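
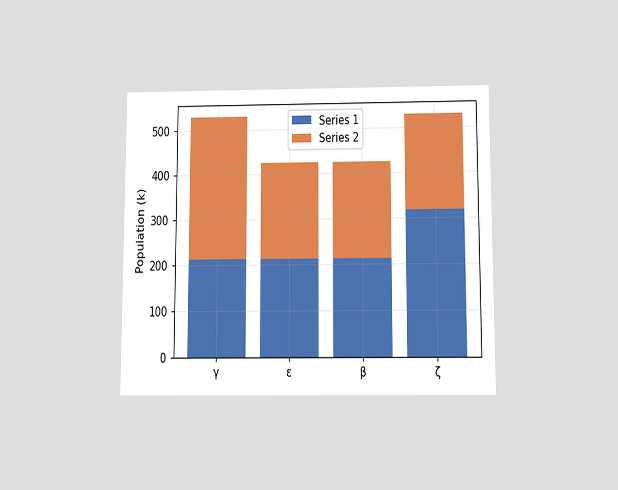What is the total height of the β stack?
424k

The chart is viewed slightly from below. The β stack's top reaches 424k on the y-axis.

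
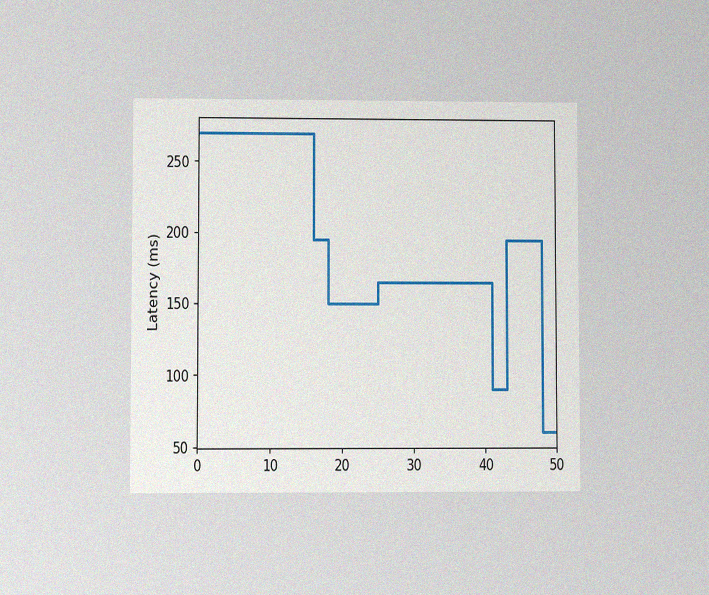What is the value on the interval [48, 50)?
60ms

The chart is viewed at a slight angle, with some photo noise. On [48, 50) the step sits at 60ms.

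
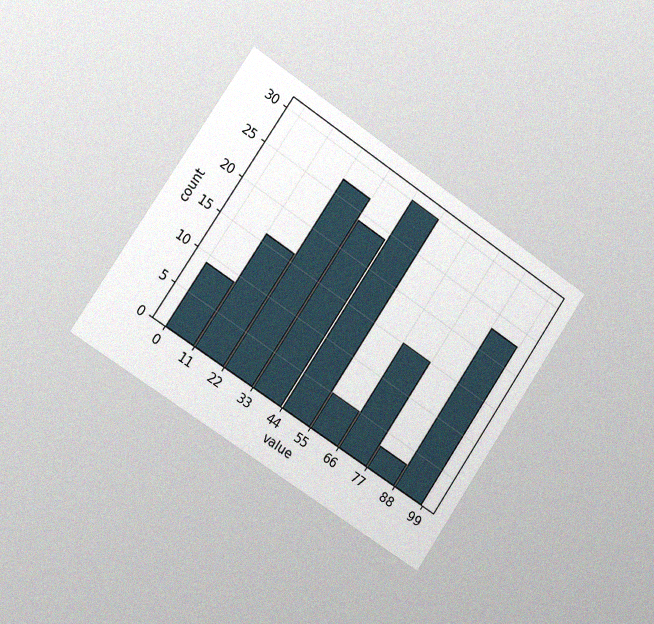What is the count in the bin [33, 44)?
24

The chart is tilted about 34° clockwise and viewed slightly from the left, with some photo noise. The [33, 44) bin has height 24.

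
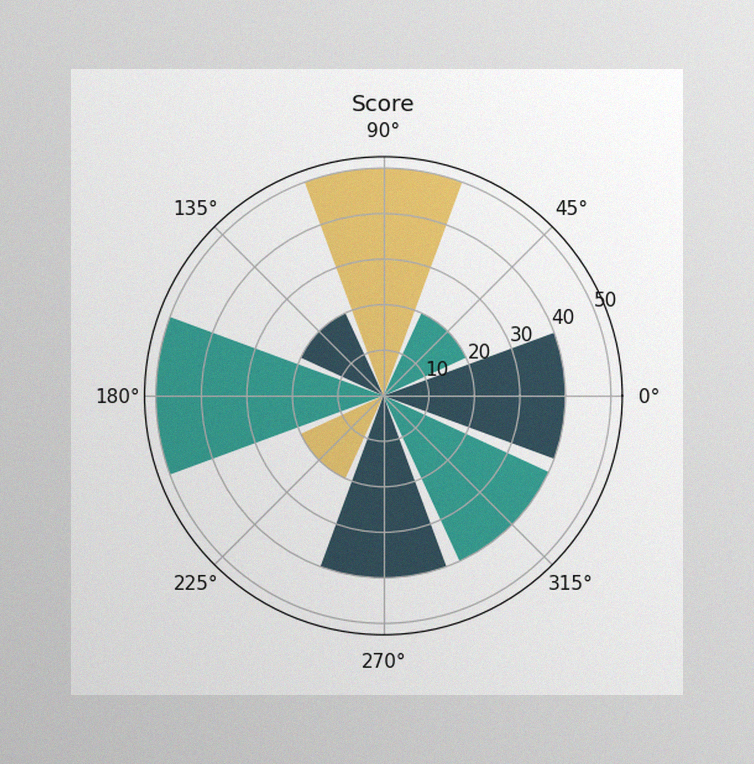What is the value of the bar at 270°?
The image has some photo noise and uneven lighting. The bar at 270° reaches 40 on the radial axis.

40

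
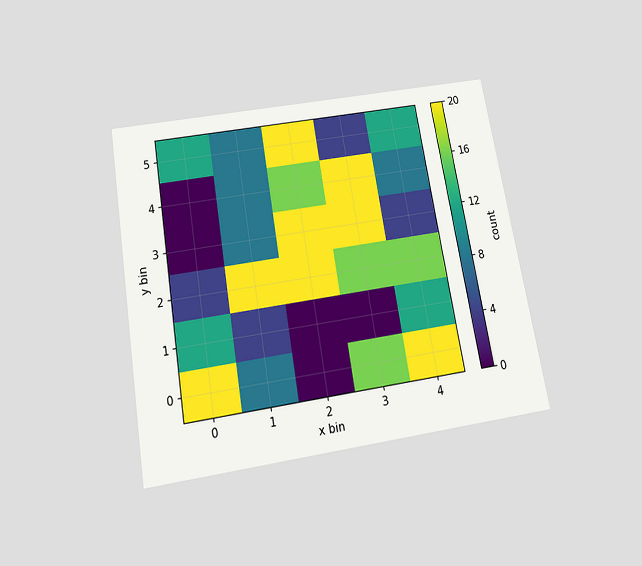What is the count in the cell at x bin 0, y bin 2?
4

The chart is tilted about 10° counter-clockwise and viewed slightly from below. Matching the cell (0, 2) against the colorbar gives 4.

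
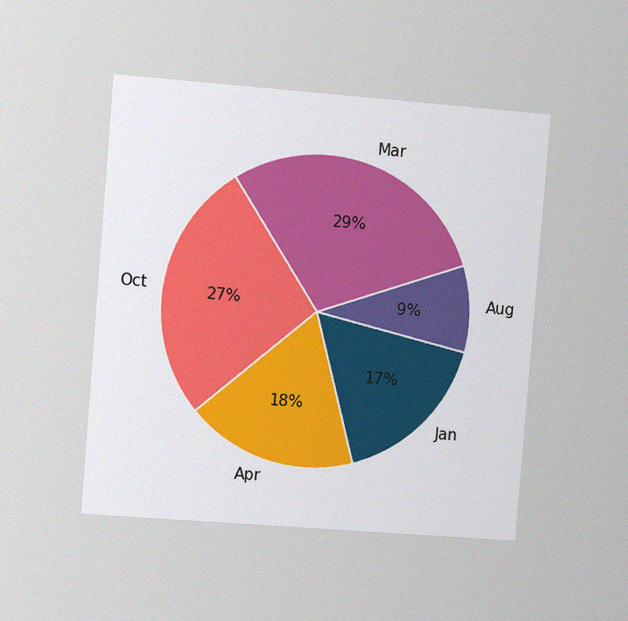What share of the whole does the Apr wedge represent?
18%

The chart is tilted about 5° clockwise and viewed slightly from the left, with some photo noise. The Apr slice takes up 18% of the pie.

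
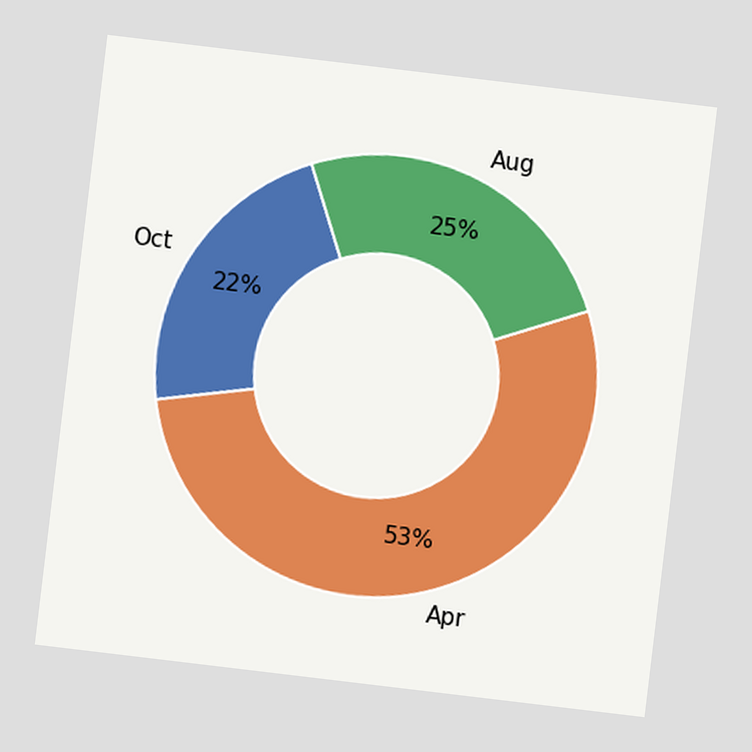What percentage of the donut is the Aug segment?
25%

The chart is tilted about 7° clockwise. The Aug segment takes up 25% of the ring.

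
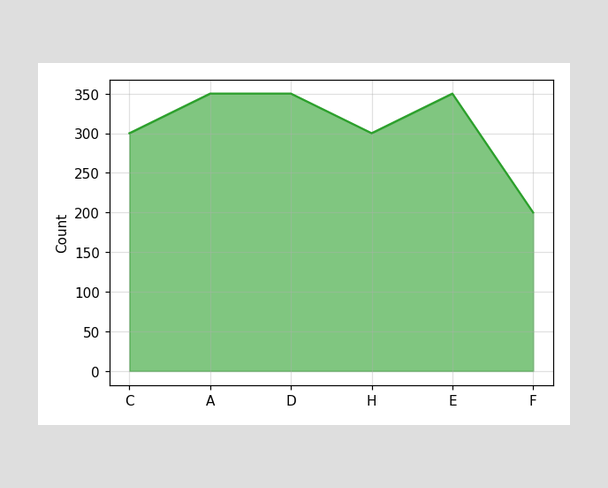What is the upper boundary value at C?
At C the upper boundary is at 300.

300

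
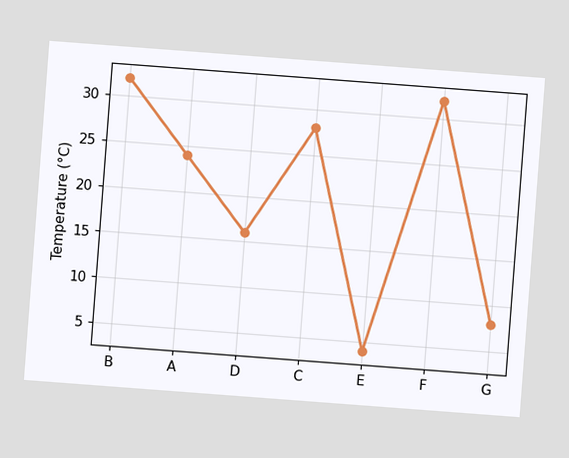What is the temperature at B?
32°C

The chart is tilted about 4° clockwise. At B, the line is at 32°C.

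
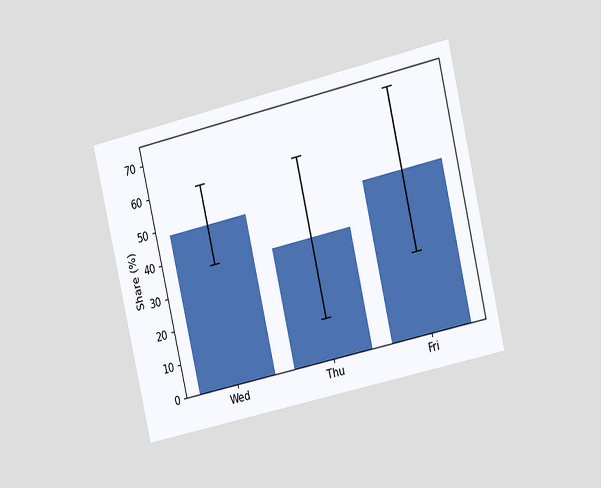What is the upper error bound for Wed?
60%

The chart is tilted about 13° counter-clockwise and viewed slightly from the right. The Wed bar's upper whisker reaches 60%.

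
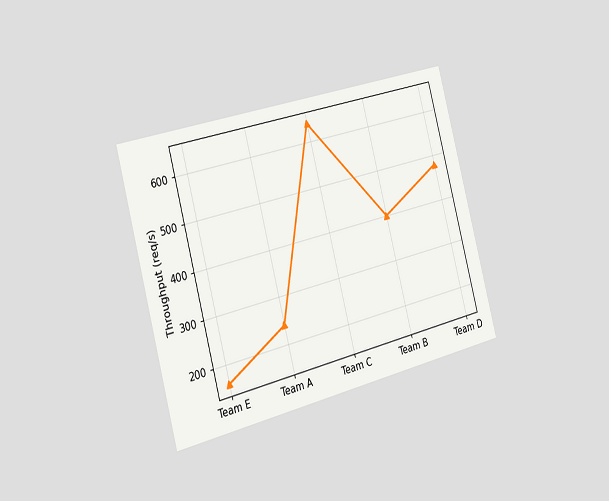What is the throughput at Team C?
640req/s

The chart is tilted about 15° counter-clockwise and viewed slightly from the left. At Team C, the line is at 640req/s.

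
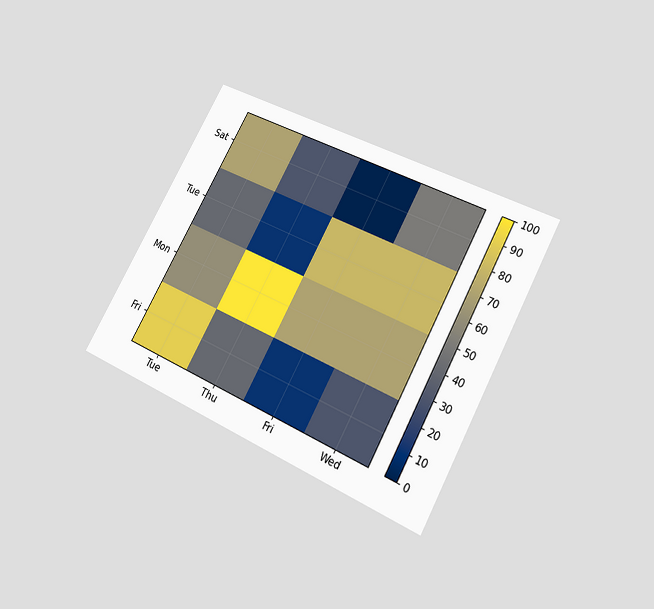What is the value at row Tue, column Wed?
The chart is tilted about 28° clockwise and viewed slightly from below. Matching cell (Tue, Wed) against the colorbar gives 80.

80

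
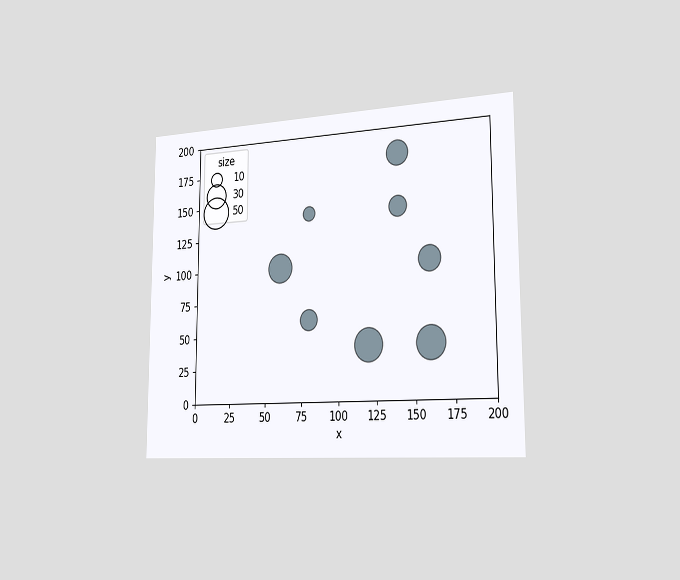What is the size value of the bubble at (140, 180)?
The chart is viewed slightly from the right. Matching the bubble at (140, 180) against the size legend gives 30.

30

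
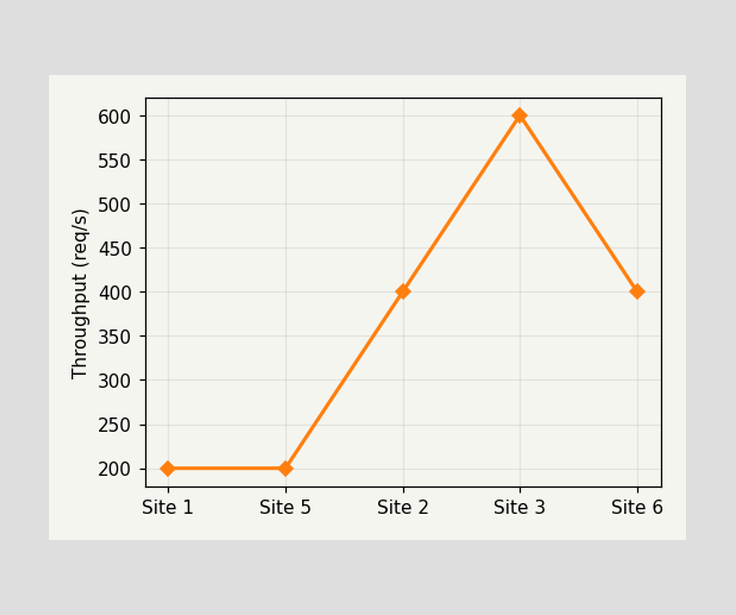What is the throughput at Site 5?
200req/s

At Site 5, the line is at 200req/s.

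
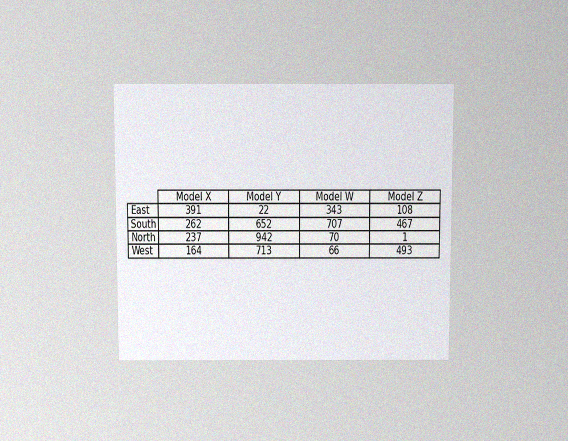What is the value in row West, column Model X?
164

The chart is viewed slightly from above, with some photo noise. The (West, Model X) cell reads 164.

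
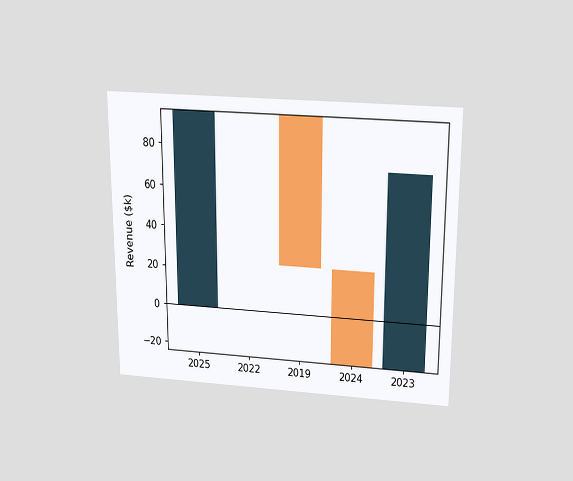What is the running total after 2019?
$24k

The chart is viewed slightly from above. After 2019 the running total reaches $24k.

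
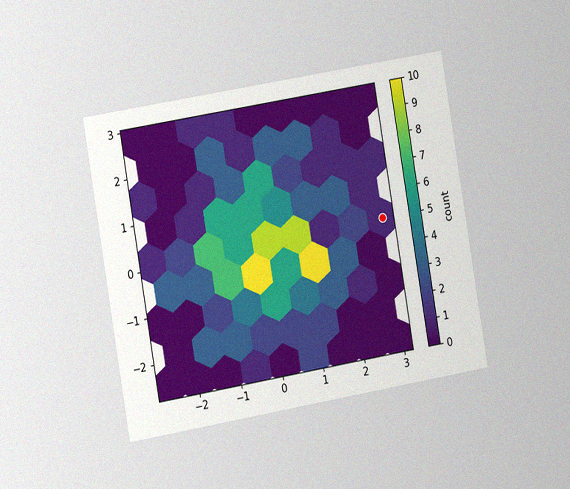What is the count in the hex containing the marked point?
1

The chart is tilted about 10° counter-clockwise and viewed slightly from the left, with some photo noise. The marked hex reads 1 on the colorbar.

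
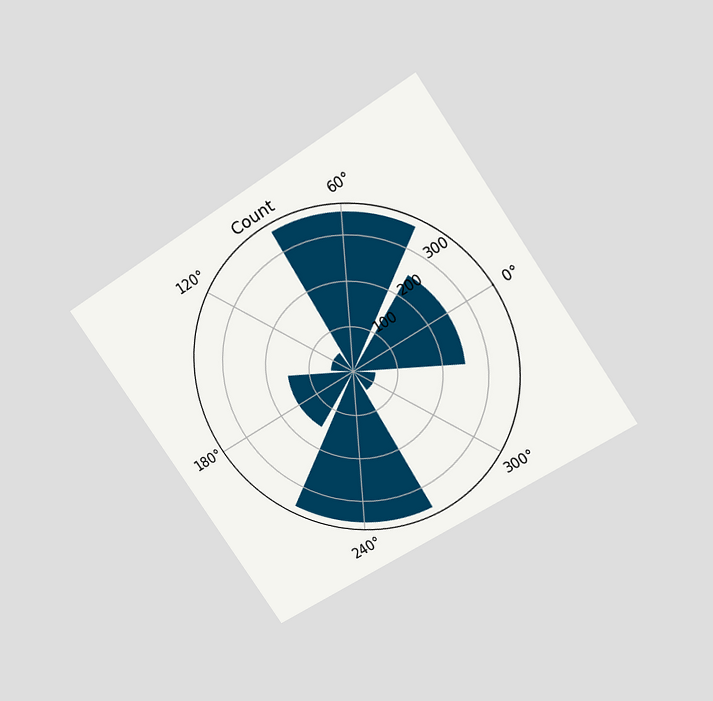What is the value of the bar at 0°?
250

The chart is tilted about 34° counter-clockwise and viewed slightly from above. The bar at 0° reaches 250 on the radial axis.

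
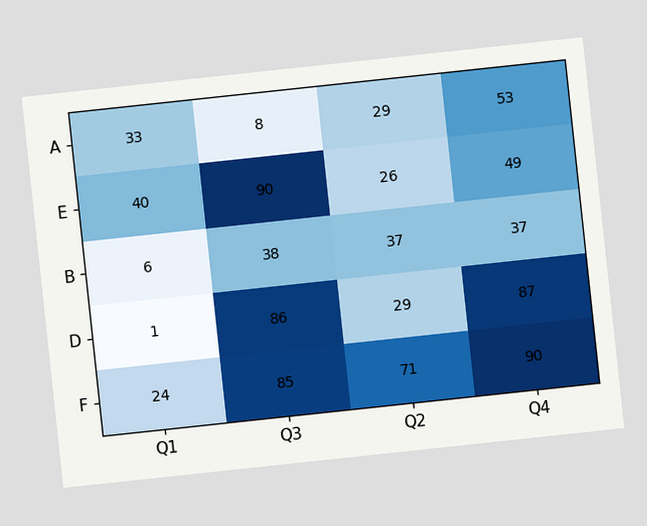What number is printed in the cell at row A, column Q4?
The chart is tilted about 6° counter-clockwise. The (A, Q4) cell reads 53.

53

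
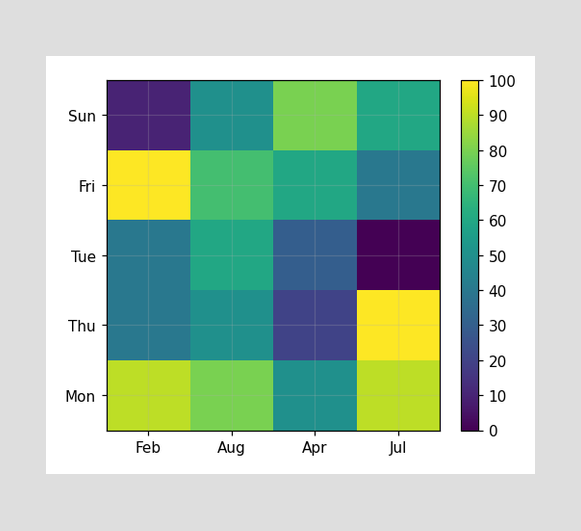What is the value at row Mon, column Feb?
Matching cell (Mon, Feb) against the colorbar gives 90.

90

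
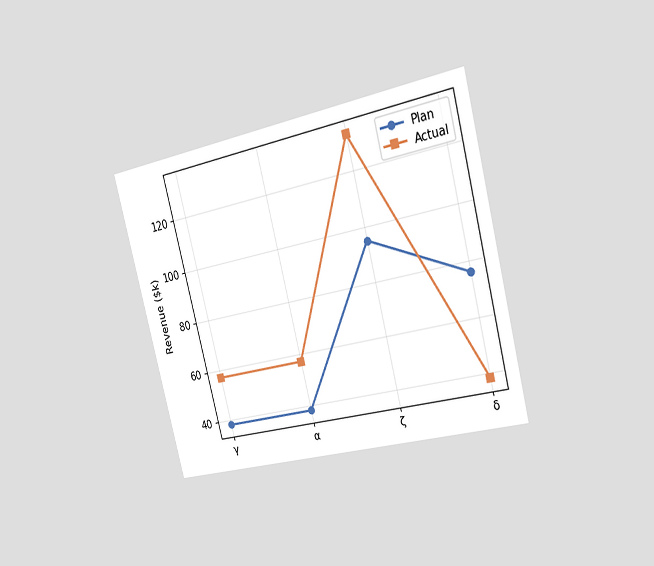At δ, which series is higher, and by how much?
Plan, by $38k

The chart is tilted about 14° counter-clockwise and viewed slightly from the right. At δ, Plan sits above the other line by $38k.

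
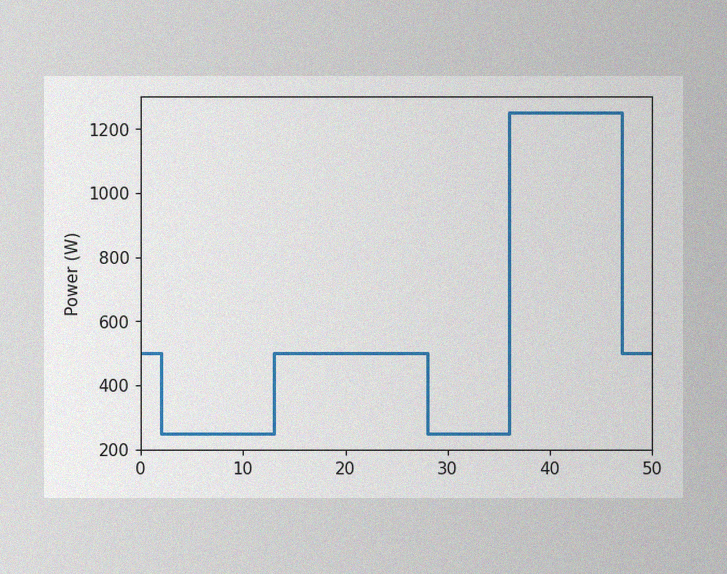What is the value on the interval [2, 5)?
250W

The image has some photo noise and uneven lighting. On [2, 5) the step sits at 250W.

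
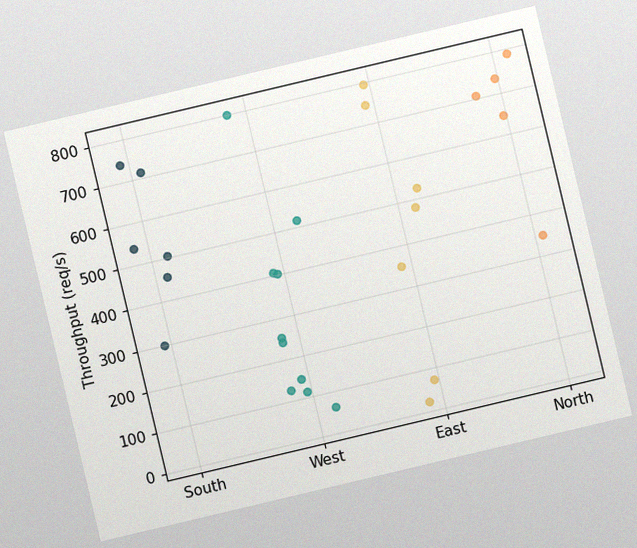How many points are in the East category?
The chart is tilted about 13° counter-clockwise, with some photo noise. Counting the markers in the East column gives 7.

7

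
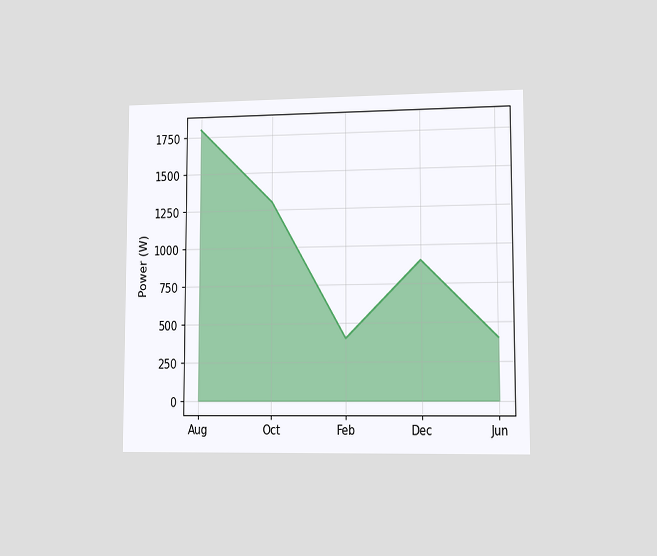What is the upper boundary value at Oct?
The chart is viewed slightly from the right. At Oct the upper boundary is at 1300W.

1300W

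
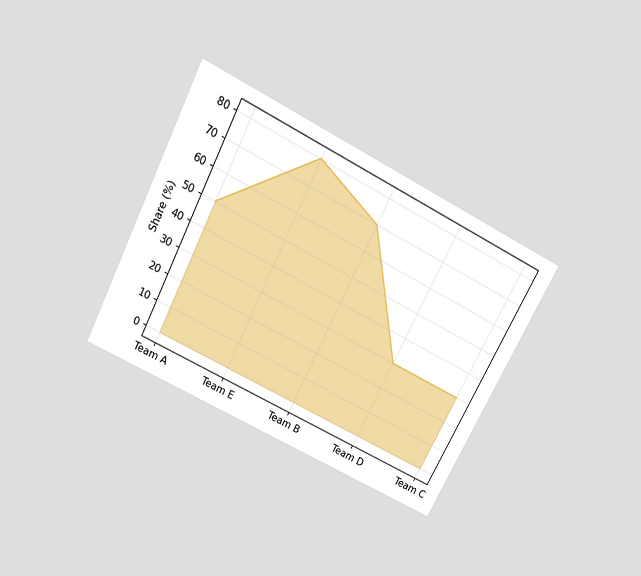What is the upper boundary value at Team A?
The chart is tilted about 27° clockwise and viewed slightly from above. At Team A the upper boundary is at 50%.

50%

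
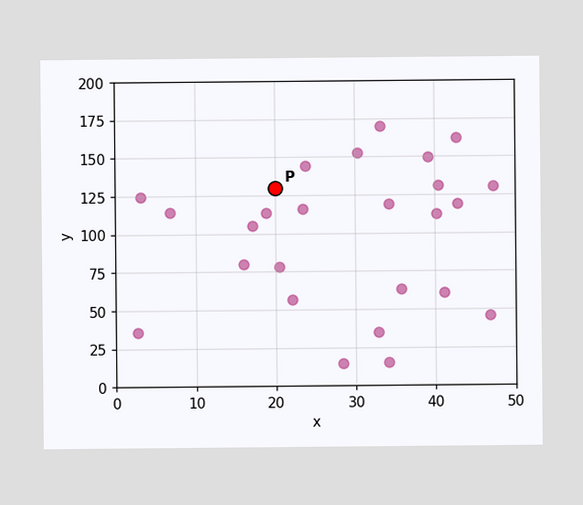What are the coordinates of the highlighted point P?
Following the gridlines from P to each axis, P sits at (20, 130).

(20, 130)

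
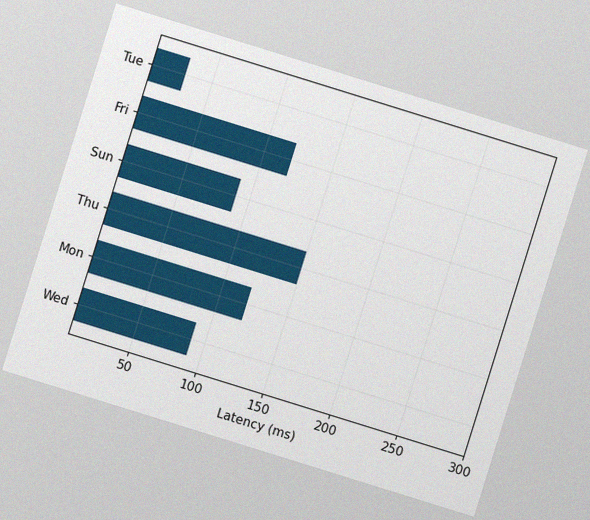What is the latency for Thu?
150ms

The chart is tilted about 17° clockwise, with some photo noise. Reading along the chart's x-axis, the Thu bar reaches 150ms.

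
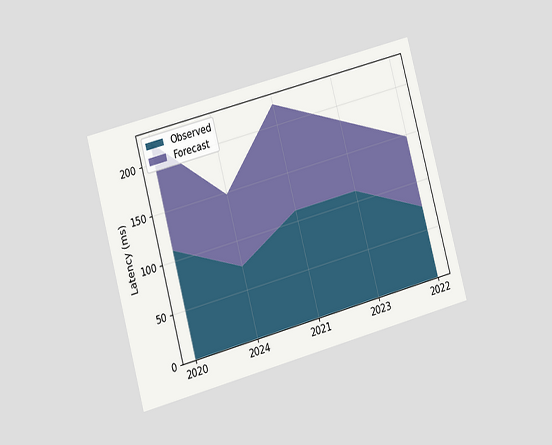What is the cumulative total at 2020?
222ms

The chart is tilted about 15° counter-clockwise and viewed at a slight angle. The stacked total at 2020 reaches 222ms.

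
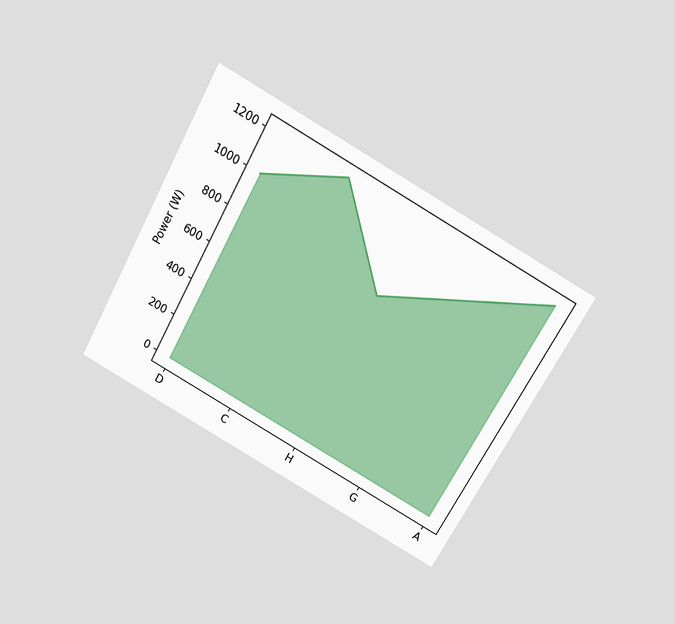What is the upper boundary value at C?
The chart is tilted about 29° clockwise and viewed slightly from above. At C the upper boundary is at 1200W.

1200W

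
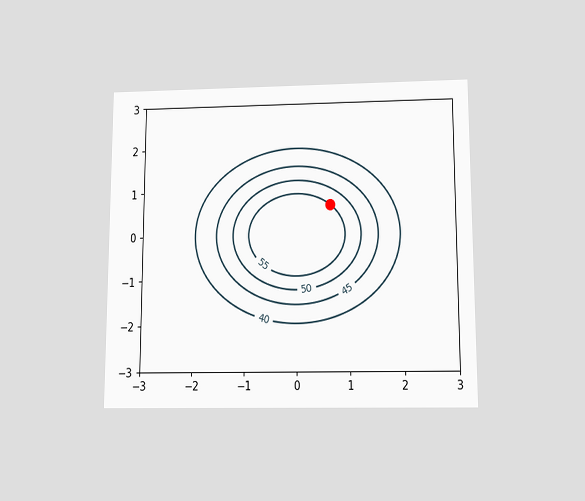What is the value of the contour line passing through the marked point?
The chart is viewed slightly from below. The marked point sits on the contour labelled 55.

55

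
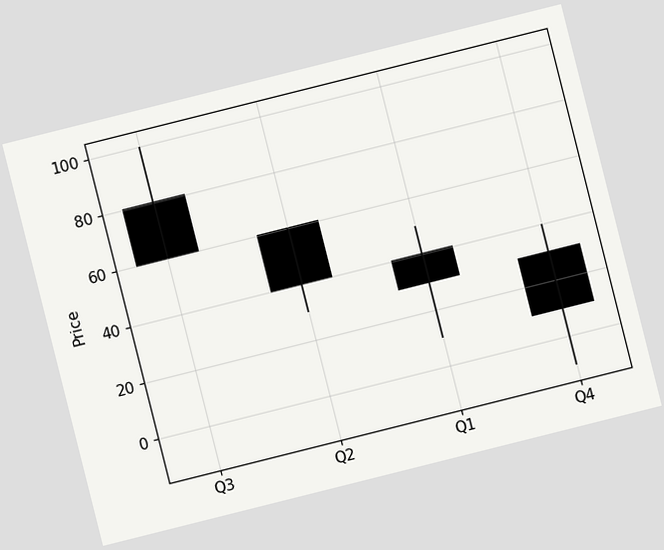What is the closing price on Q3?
The chart is tilted about 14° counter-clockwise. The Q3 candle closes at 60.

60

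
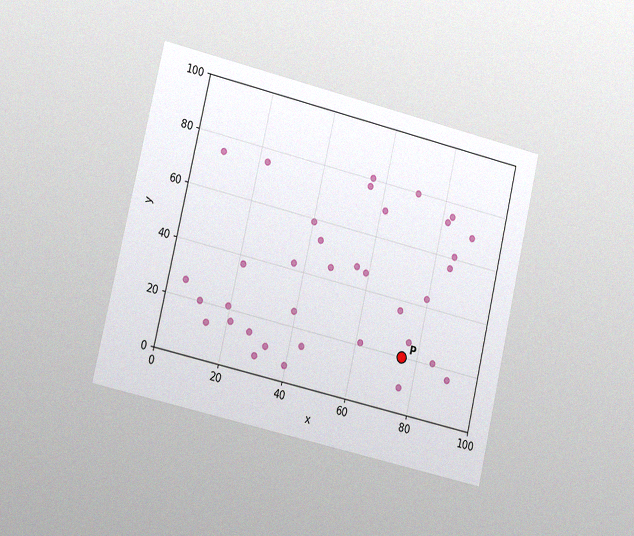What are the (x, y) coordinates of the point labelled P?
(75, 20)

The chart is tilted about 13° clockwise and viewed slightly from the left, with some photo noise. Following the gridlines from P to each axis, P sits at (75, 20).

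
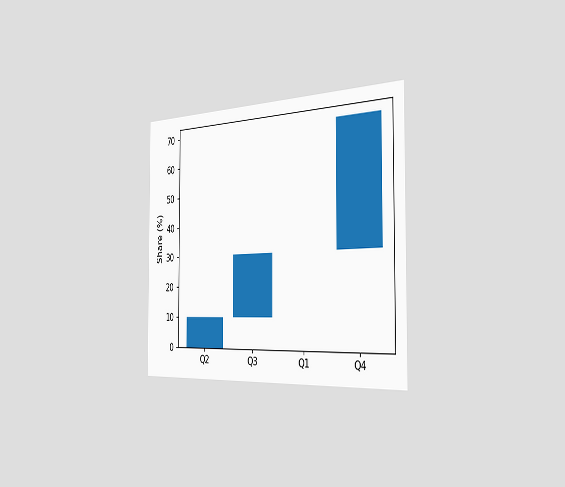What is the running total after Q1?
The chart is viewed slightly from the right. After Q1 the running total reaches 30%.

30%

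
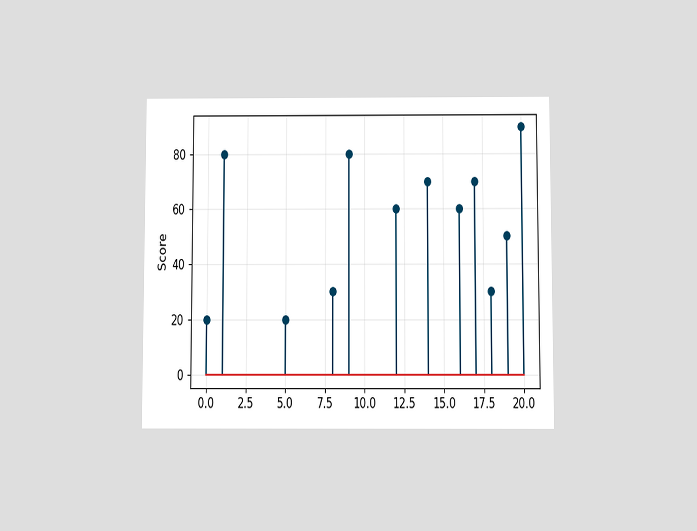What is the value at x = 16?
60

The chart is viewed slightly from below. The stem at x=16 reaches 60.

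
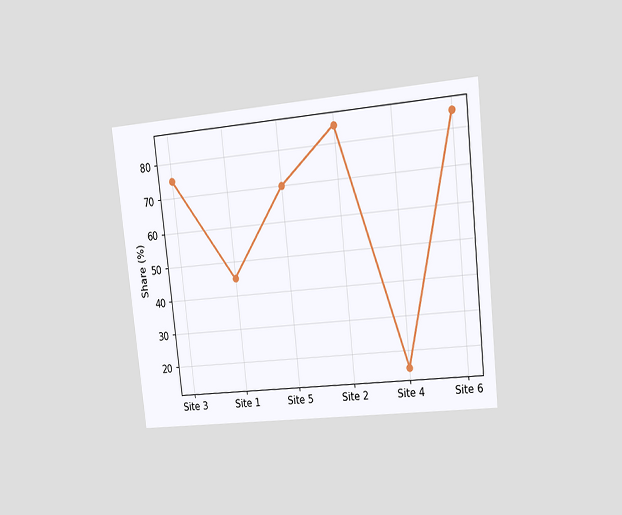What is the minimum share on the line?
15%

The chart is tilted about 6° counter-clockwise and viewed at a slight angle. The lowest point is at Site 4, and reading across to the y-axis gives 15%.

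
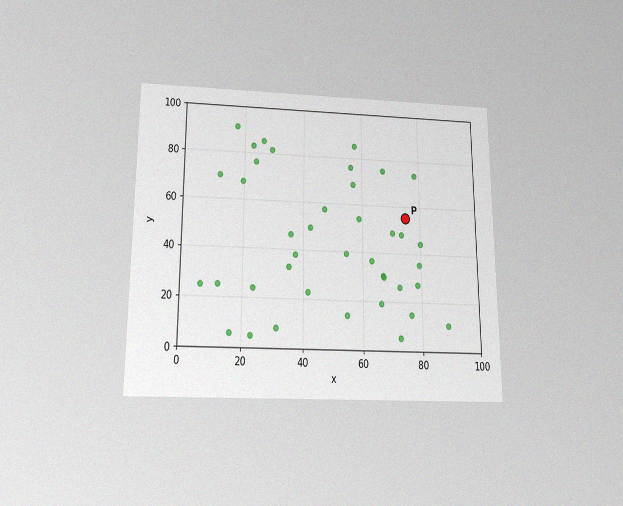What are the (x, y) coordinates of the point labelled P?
(75, 55)

The chart is viewed slightly from below, with some photo noise. Following the gridlines from P to each axis, P sits at (75, 55).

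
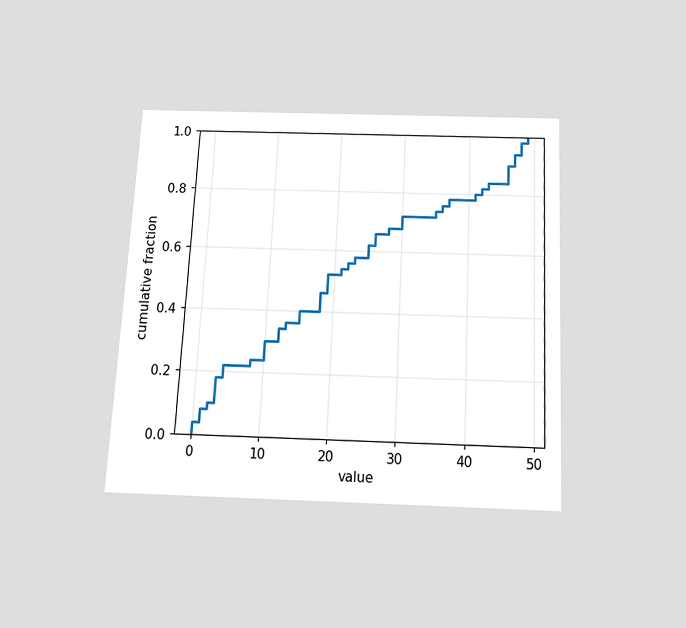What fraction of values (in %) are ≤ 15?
The chart is tilted about 3° clockwise and viewed slightly from below. At x=15 the ECDF step is at 40%.

40%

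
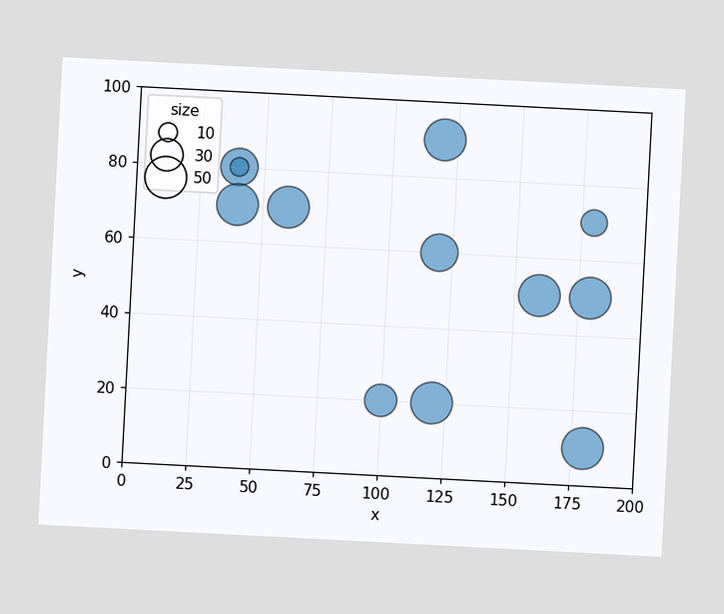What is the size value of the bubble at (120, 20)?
50

The chart is tilted about 3° clockwise. Matching the bubble at (120, 20) against the size legend gives 50.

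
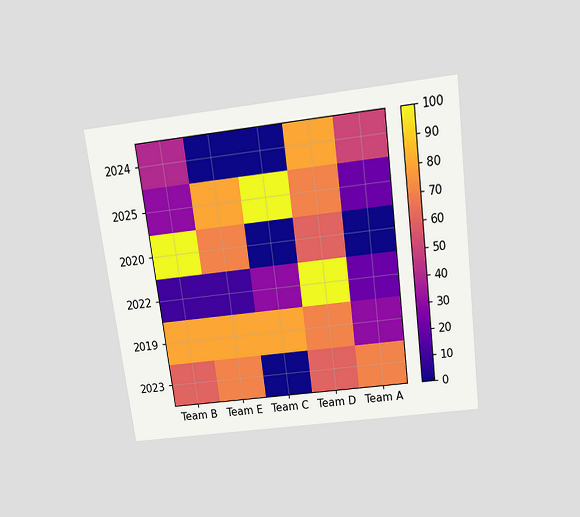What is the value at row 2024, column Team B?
40

The chart is tilted about 7° counter-clockwise and viewed slightly from above. Matching cell (2024, Team B) against the colorbar gives 40.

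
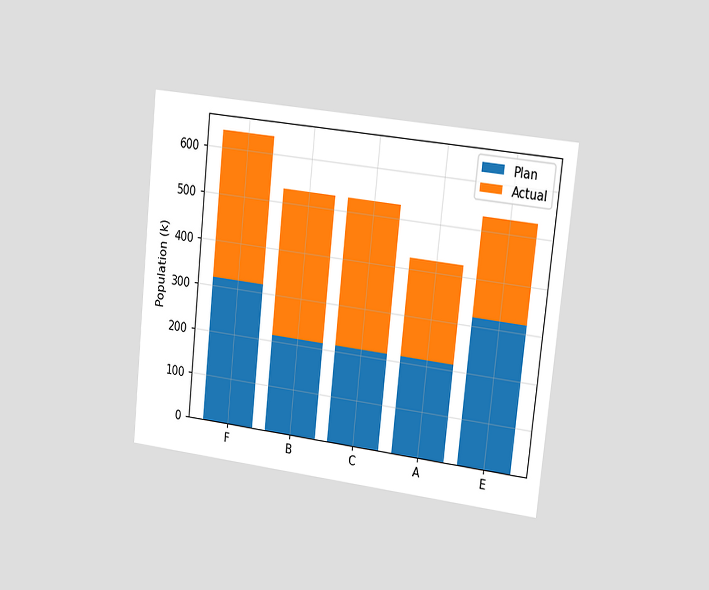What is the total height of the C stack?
530k

The chart is tilted about 6° clockwise and viewed slightly from the right. The C stack's top reaches 530k on the y-axis.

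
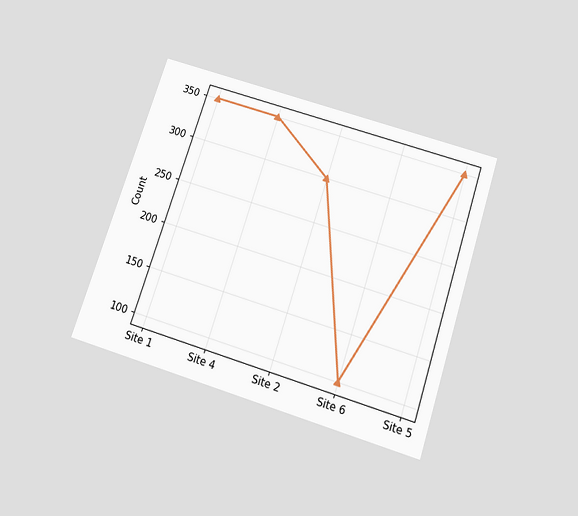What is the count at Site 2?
300

The chart is tilted about 18° clockwise and viewed slightly from below. At Site 2, the line is at 300.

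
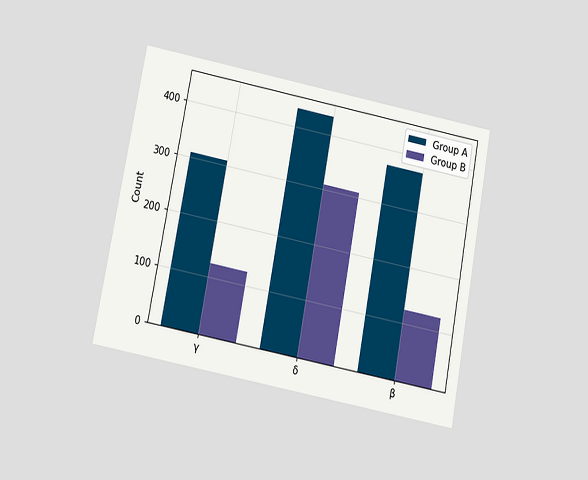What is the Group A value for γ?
310

The chart is tilted about 11° clockwise and viewed slightly from below. The Group A bar at γ reaches 310 on the y-axis.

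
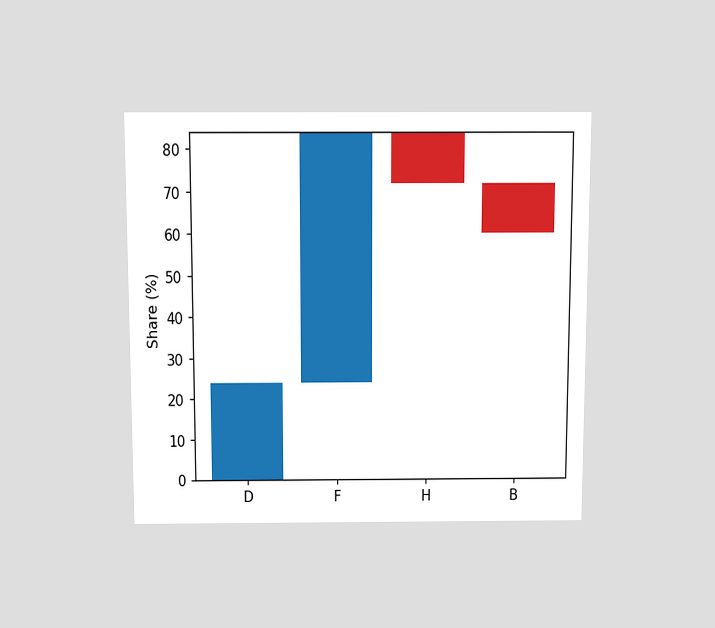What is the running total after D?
24%

The chart is viewed slightly from above. After D the running total reaches 24%.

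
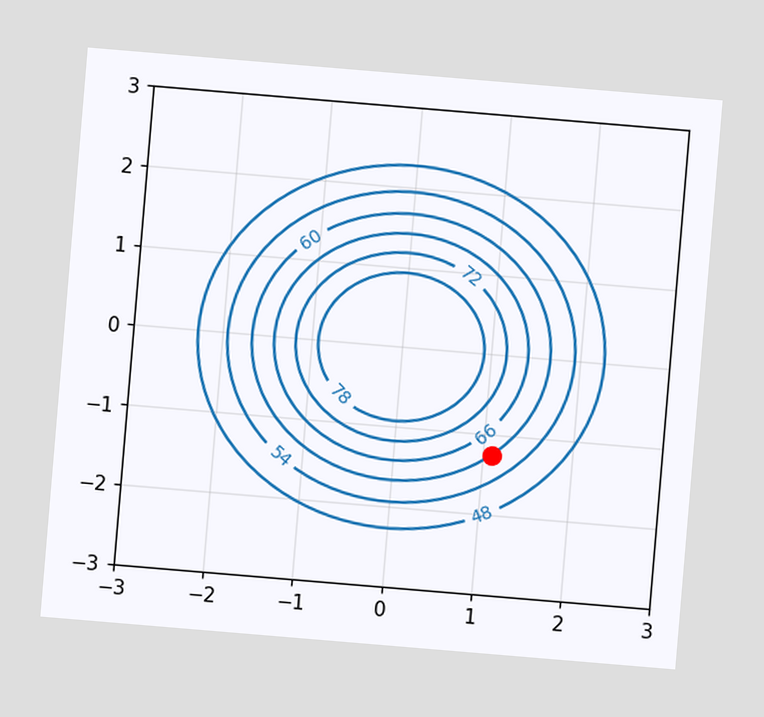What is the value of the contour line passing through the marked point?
60

The chart is tilted about 5° clockwise. The marked point sits on the contour labelled 60.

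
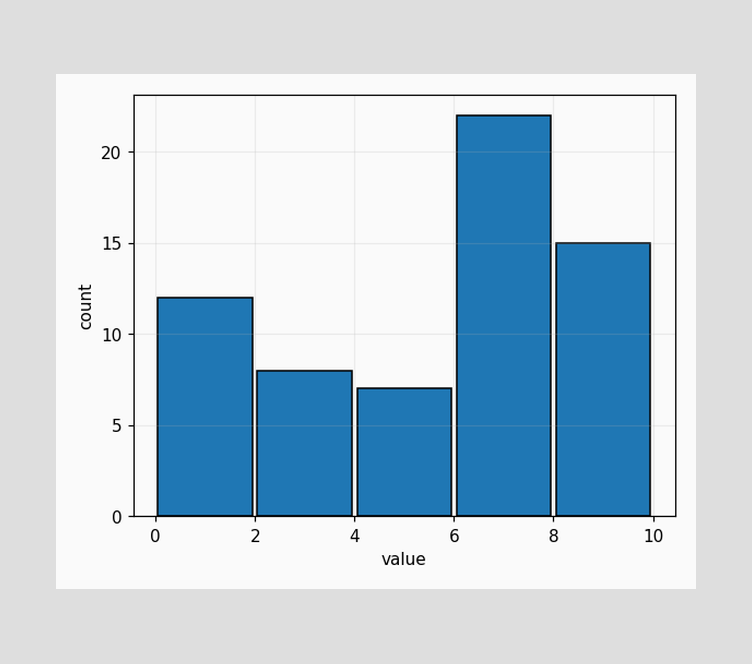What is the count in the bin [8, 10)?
15

The [8, 10) bin has height 15.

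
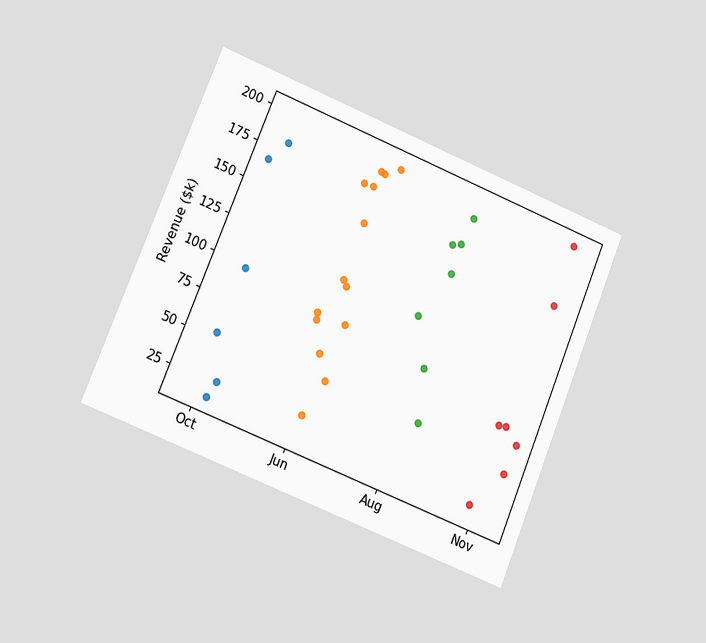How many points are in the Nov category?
7

The chart is tilted about 22° clockwise and viewed at a slight angle. Counting the markers in the Nov column gives 7.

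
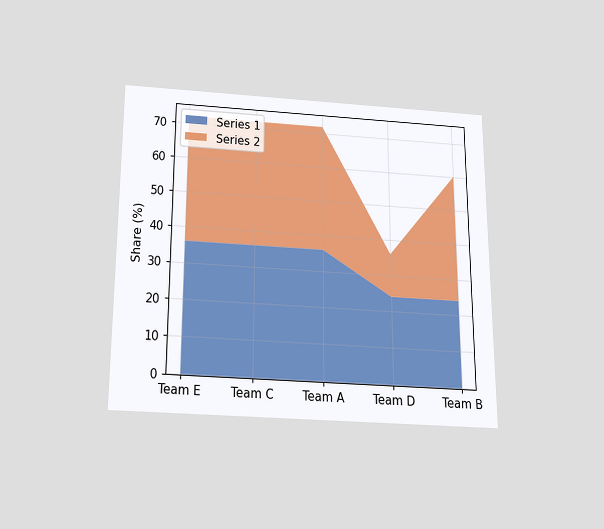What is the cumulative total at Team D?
36%

The chart is viewed slightly from below. The stacked total at Team D reaches 36%.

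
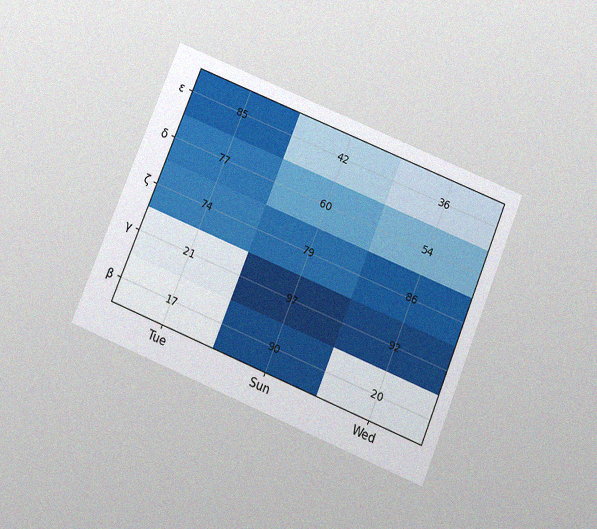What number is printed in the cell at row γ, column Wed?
92

The chart is tilted about 22° clockwise and viewed slightly from below, with some photo noise. The (γ, Wed) cell reads 92.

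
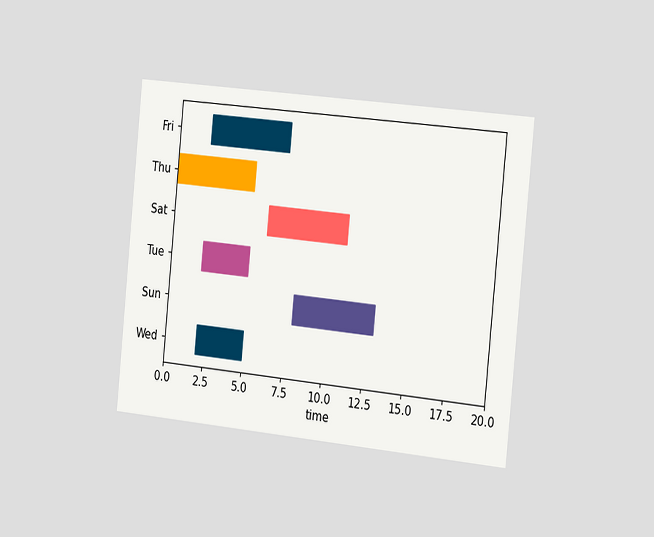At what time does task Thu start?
0

The chart is tilted about 6° clockwise and viewed slightly from the right. The Thu bar begins at t=0.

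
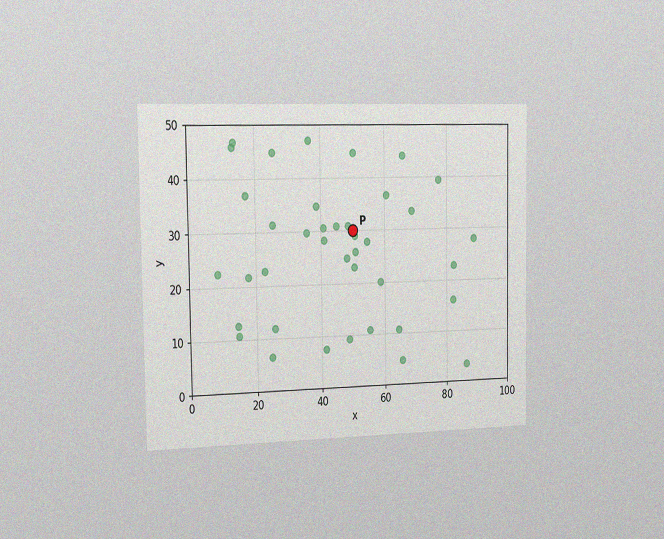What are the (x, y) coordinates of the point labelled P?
(50, 30)

The chart is viewed slightly from the left, with some photo noise. Following the gridlines from P to each axis, P sits at (50, 30).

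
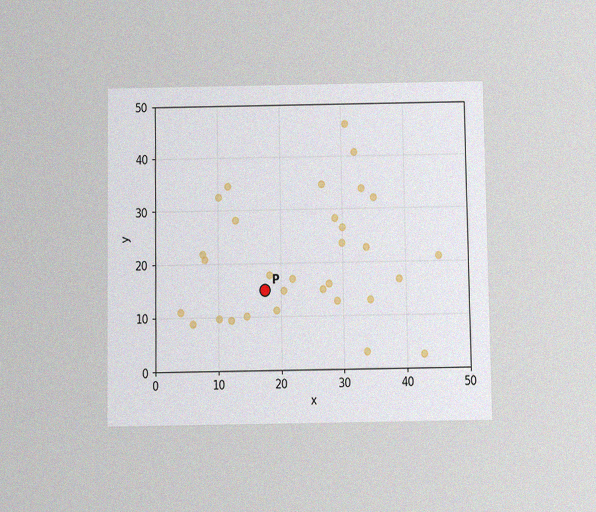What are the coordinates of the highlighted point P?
The chart is viewed slightly from below, with some photo noise. Following the gridlines from P to each axis, P sits at (17.5, 15).

(17.5, 15)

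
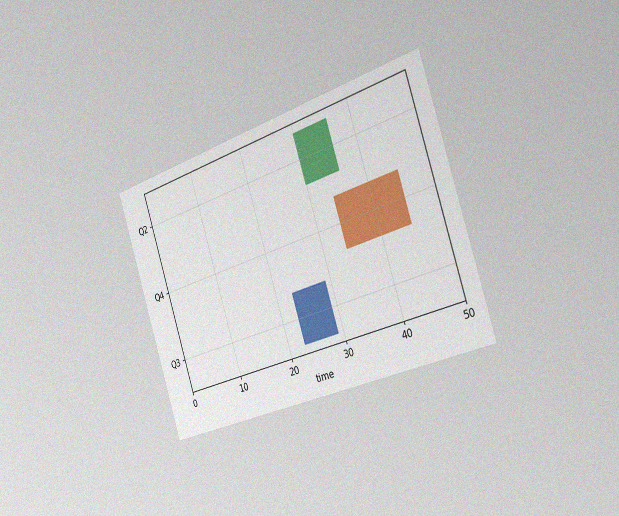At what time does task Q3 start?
23

The chart is tilted about 18° counter-clockwise and viewed slightly from the right, with some photo noise. The Q3 bar begins at t=23.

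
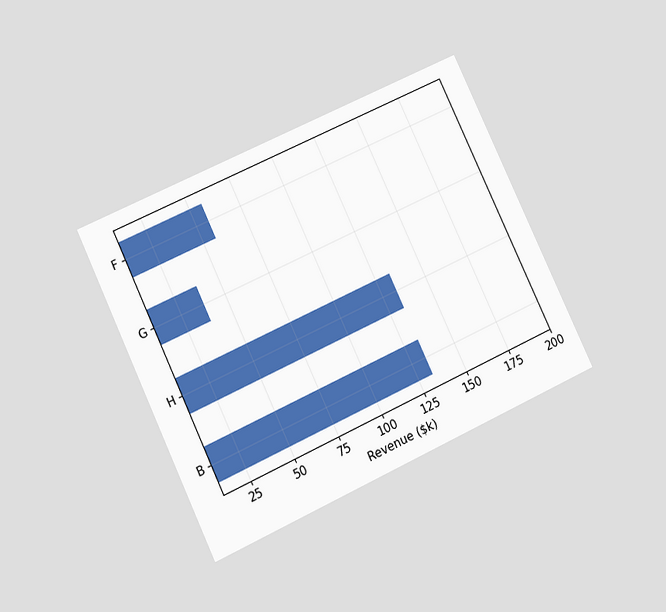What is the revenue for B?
$133k

The chart is tilted about 25° counter-clockwise and viewed at a slight angle. Reading along the chart's x-axis, the B bar reaches $133k.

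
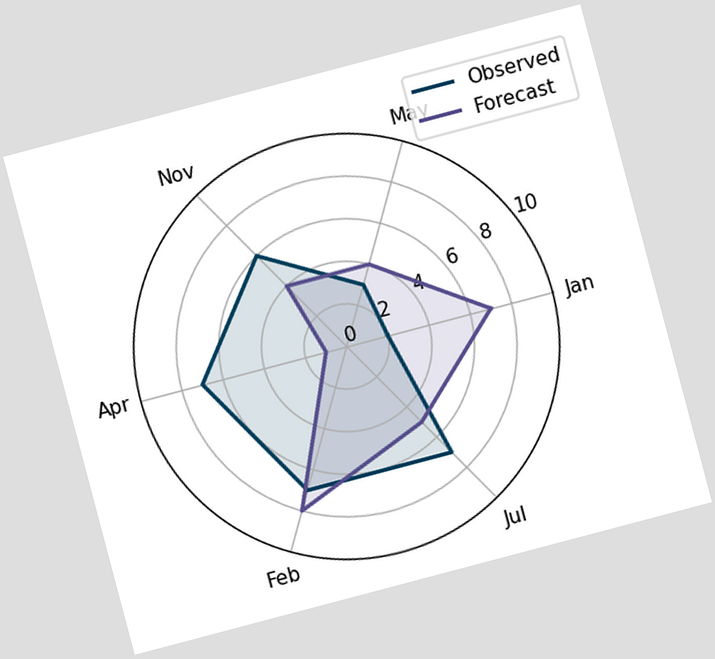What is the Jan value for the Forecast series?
7

The chart is tilted about 15° counter-clockwise. On the Jan axis, Forecast reaches 7.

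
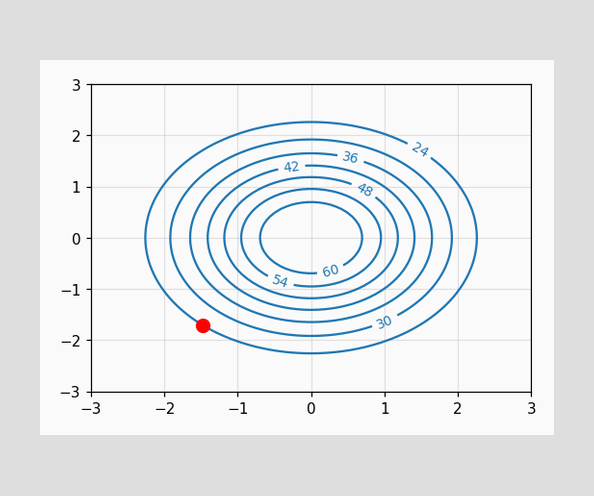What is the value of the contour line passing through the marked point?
24

The marked point sits on the contour labelled 24.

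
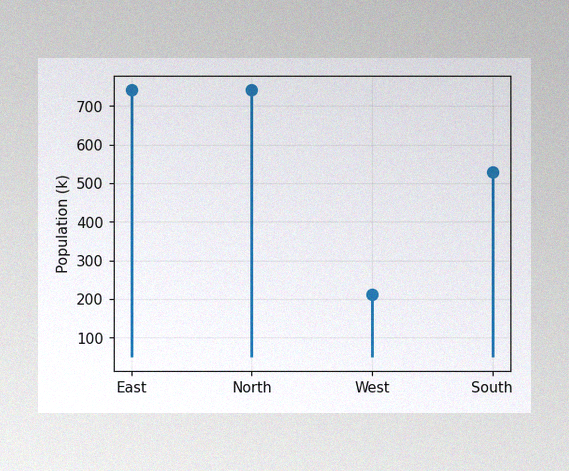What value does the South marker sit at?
530k

The image has some photo noise and uneven lighting. The South marker sits at 530k.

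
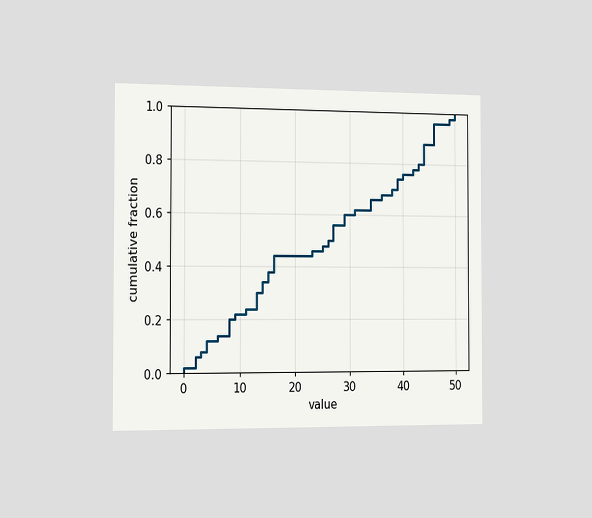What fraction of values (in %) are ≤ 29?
The chart is viewed slightly from the left. At x=29 the ECDF step is at 60%.

60%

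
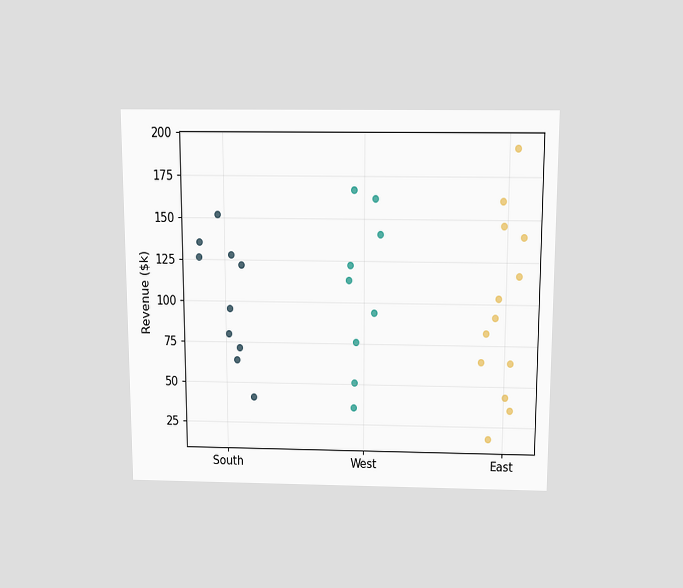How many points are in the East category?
13

The chart is viewed slightly from above. Counting the markers in the East column gives 13.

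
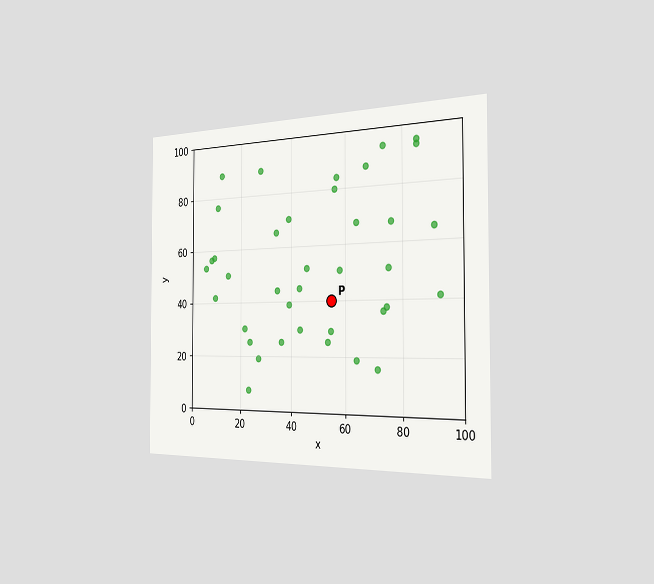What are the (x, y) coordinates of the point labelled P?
The chart is viewed slightly from the right. Following the gridlines from P to each axis, P sits at (55, 40).

(55, 40)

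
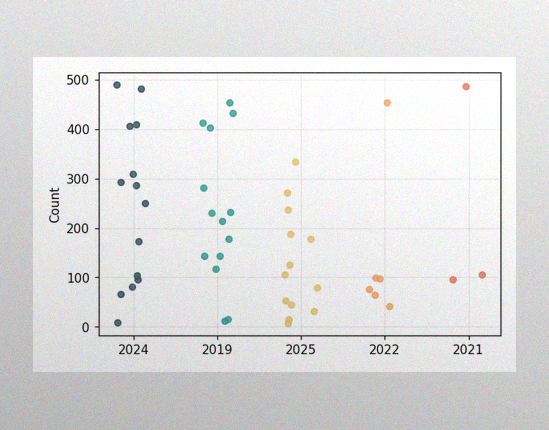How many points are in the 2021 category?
3

The image has some photo noise and uneven lighting. Counting the markers in the 2021 column gives 3.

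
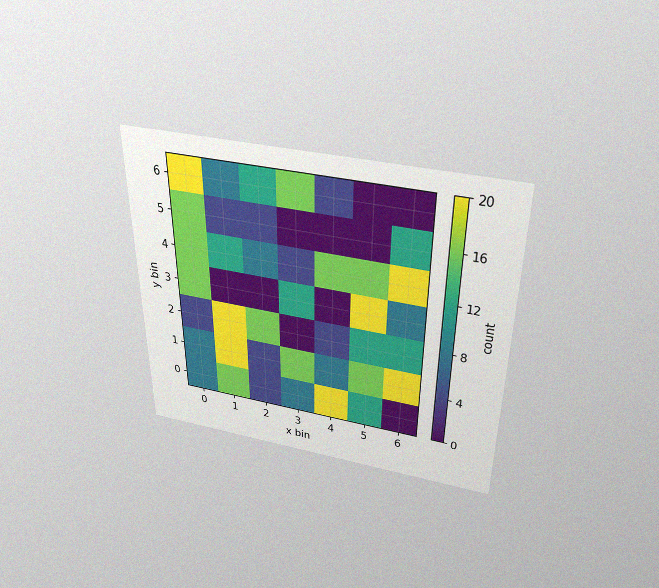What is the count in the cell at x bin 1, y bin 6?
The chart is viewed slightly from above, with some photo noise. Matching the cell (1, 6) against the colorbar gives 8.

8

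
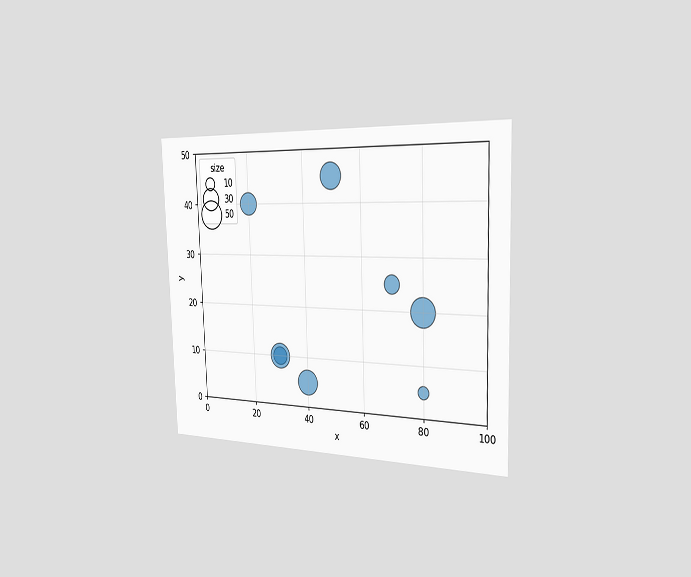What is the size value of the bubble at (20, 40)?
30

The chart is viewed slightly from the right. Matching the bubble at (20, 40) against the size legend gives 30.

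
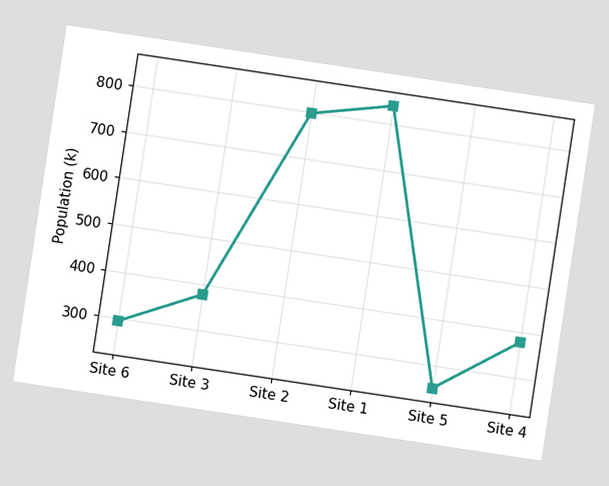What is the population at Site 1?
The chart is tilted about 9° clockwise. At Site 1, the line is at 840k.

840k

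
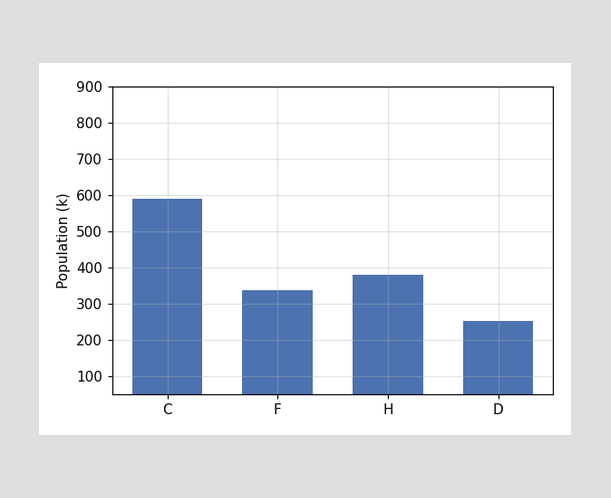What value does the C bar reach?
588k

Reading along the chart's y-axis, the C bar reaches 588k.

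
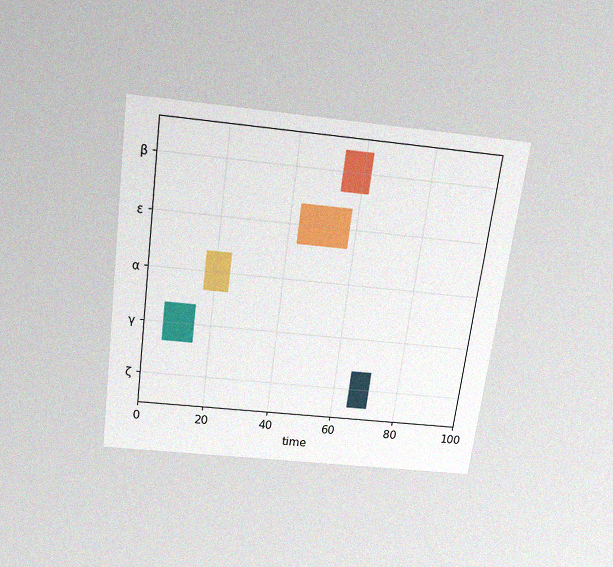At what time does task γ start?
The chart is tilted about 8° clockwise and viewed slightly from above, with some photo noise. The γ bar begins at t=6.

6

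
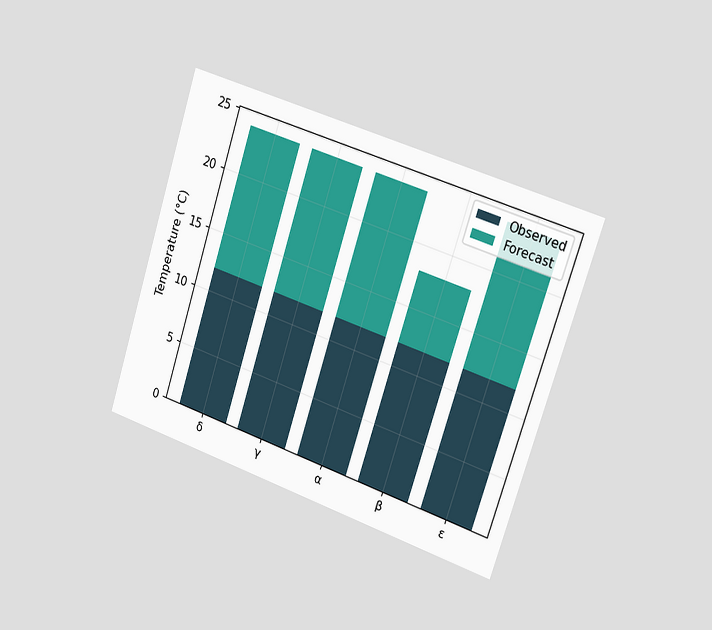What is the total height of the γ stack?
The chart is tilted about 18° clockwise and viewed slightly from the right. The γ stack's top reaches 24°C on the y-axis.

24°C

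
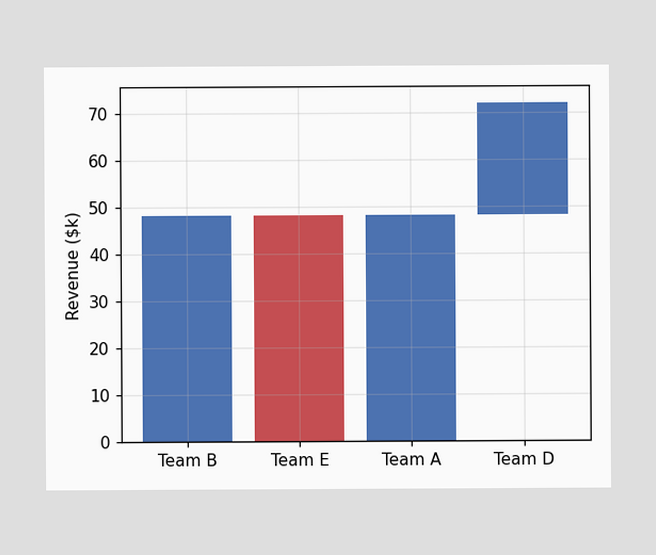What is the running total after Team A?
After Team A the running total reaches $48k.

$48k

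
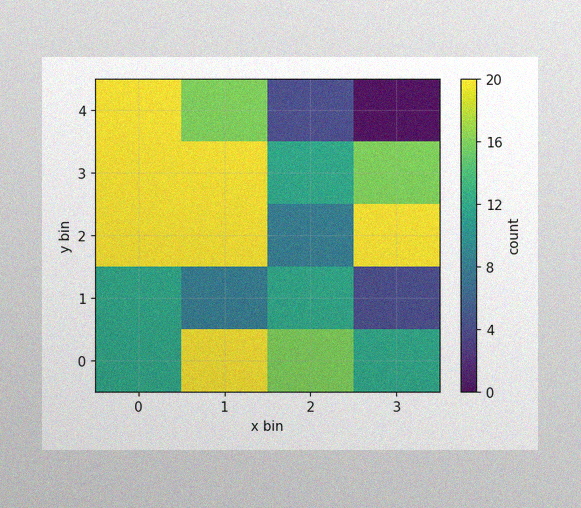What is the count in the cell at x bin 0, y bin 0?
12

The image has some photo noise and uneven lighting. Matching the cell (0, 0) against the colorbar gives 12.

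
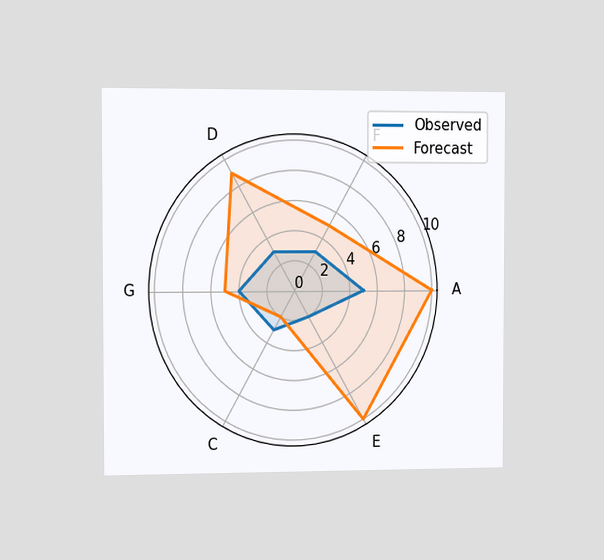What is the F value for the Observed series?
3

The chart is viewed slightly from the left. On the F axis, Observed reaches 3.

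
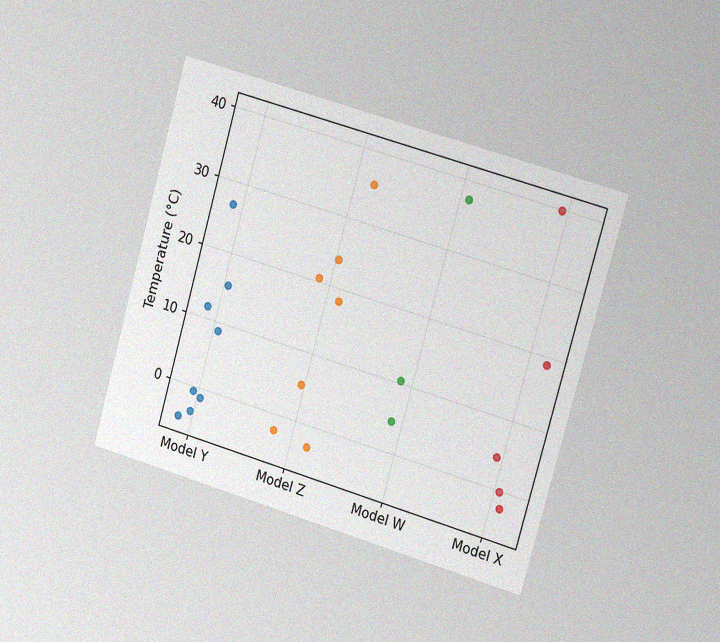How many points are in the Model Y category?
The chart is tilted about 16° clockwise and viewed slightly from the right, with some photo noise. Counting the markers in the Model Y column gives 8.

8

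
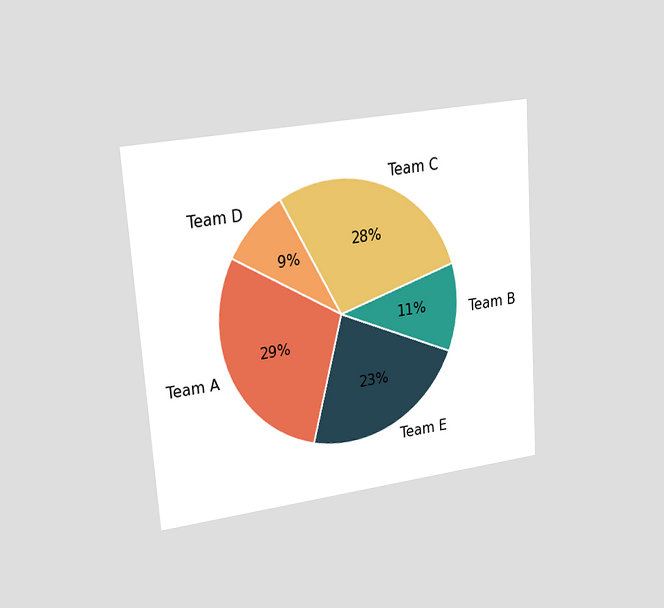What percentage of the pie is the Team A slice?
29%

The chart is tilted about 4° counter-clockwise and viewed slightly from the left. The Team A slice takes up 29% of the pie.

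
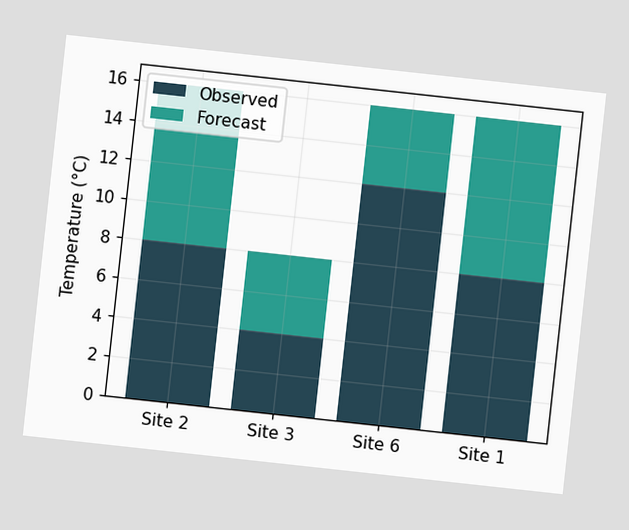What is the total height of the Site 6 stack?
16°C

The chart is tilted about 6° clockwise. The Site 6 stack's top reaches 16°C on the y-axis.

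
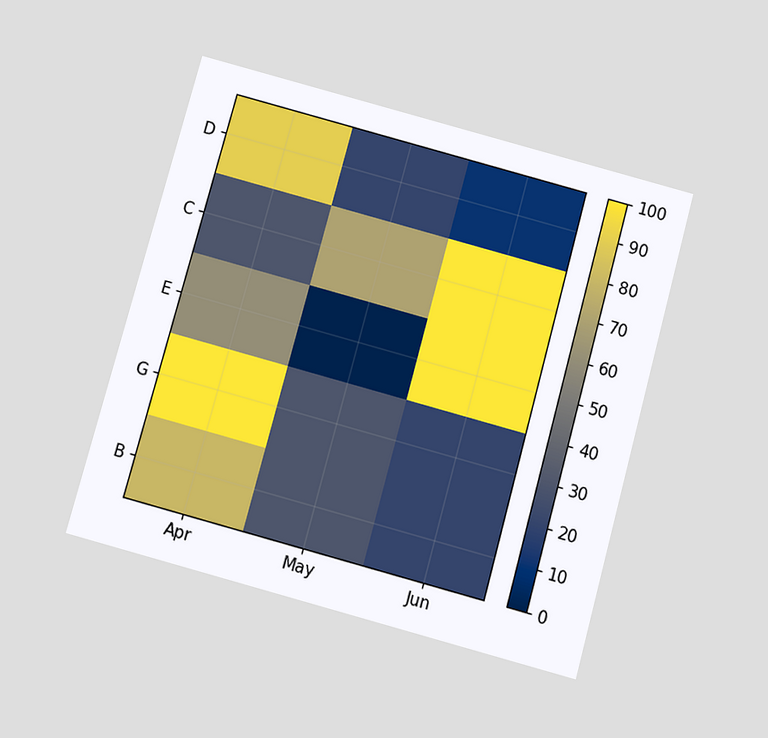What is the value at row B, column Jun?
The chart is tilted about 15° clockwise and viewed slightly from below. Matching cell (B, Jun) against the colorbar gives 20.

20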